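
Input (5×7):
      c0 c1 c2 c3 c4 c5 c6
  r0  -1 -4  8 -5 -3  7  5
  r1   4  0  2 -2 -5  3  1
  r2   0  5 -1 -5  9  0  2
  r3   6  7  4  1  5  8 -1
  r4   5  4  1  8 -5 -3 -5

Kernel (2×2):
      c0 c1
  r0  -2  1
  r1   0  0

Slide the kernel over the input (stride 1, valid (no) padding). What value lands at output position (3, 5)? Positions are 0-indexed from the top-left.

The receptive field on the input at this output position is [8 -1 / -3 -5]. Elementwise product with the kernel and sum: 8·-2 + -1·1.

-17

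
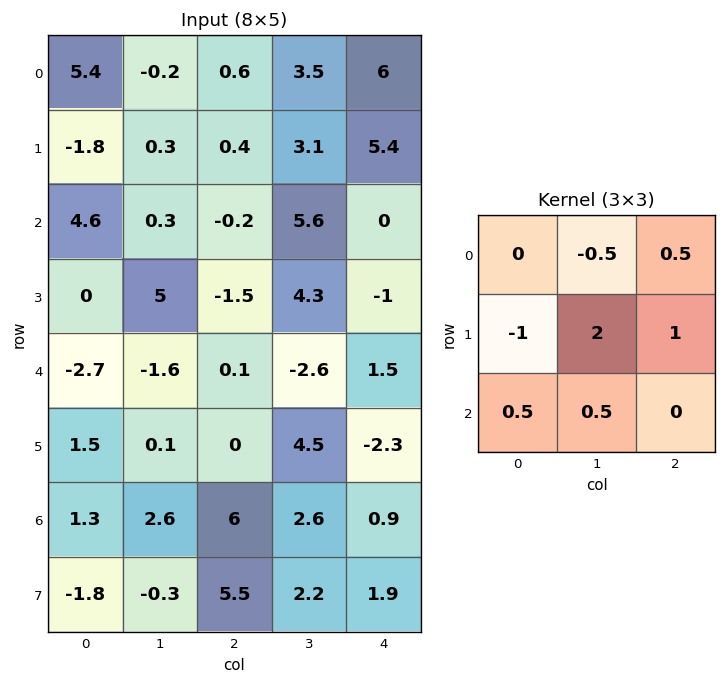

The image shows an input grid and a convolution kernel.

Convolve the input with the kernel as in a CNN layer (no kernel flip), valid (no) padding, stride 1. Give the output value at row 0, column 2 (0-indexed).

The receptive field on the input at this output position is [0.6 3.5 6 / 0.4 3.1 5.4 / -0.2 5.6 0]. Elementwise product with the kernel and sum: 3.5·-0.5 + 6·0.5 + 0.4·-1 + 3.1·2 + 5.4·1 + -0.2·0.5 + 5.6·0.5.

15.15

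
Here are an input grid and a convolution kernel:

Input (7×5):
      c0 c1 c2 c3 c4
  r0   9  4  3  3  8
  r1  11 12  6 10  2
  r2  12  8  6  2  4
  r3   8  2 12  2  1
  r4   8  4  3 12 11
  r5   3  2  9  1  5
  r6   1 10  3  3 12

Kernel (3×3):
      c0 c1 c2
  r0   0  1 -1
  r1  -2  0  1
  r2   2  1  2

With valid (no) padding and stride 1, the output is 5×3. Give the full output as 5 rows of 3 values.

29 12 7
30 2 28
24 37 15
3 29 35
22 17 21

Output[0,0]: The receptive field on the input at this output position is [9 4 3 / 11 12 6 / 12 8 6]. Elementwise product with the kernel and sum: 4·1 + 3·-1 + 11·-2 + 6·1 + 12·2 + 8·1 + 6·2.
Output[0,1]: The receptive field on the input at this output position is [4 3 3 / 12 6 10 / 8 6 2]. Elementwise product with the kernel and sum: 3·1 + 3·-1 + 12·-2 + 10·1 + 8·2 + 6·1 + 2·2.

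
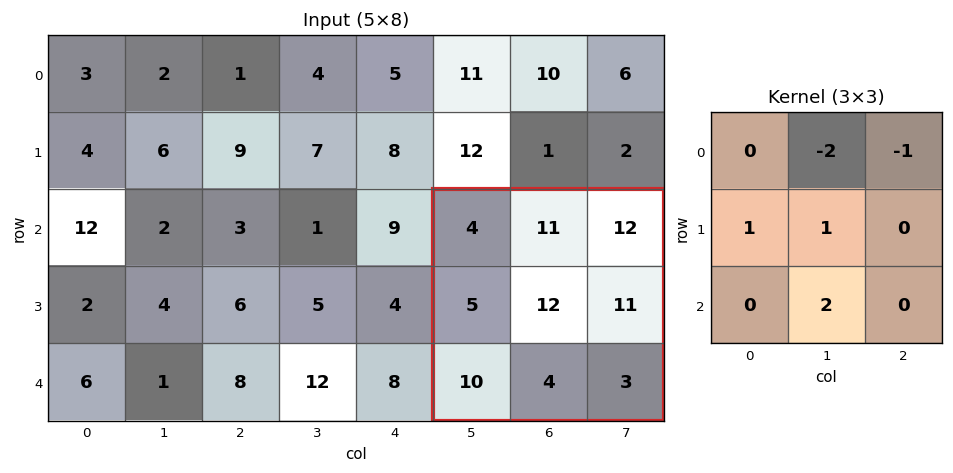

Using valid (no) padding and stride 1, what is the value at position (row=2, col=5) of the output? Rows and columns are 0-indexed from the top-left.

The receptive field on the input at this output position is [4 11 12 / 5 12 11 / 10 4 3]. Elementwise product with the kernel and sum: 11·-2 + 12·-1 + 5·1 + 12·1 + 4·2.

-9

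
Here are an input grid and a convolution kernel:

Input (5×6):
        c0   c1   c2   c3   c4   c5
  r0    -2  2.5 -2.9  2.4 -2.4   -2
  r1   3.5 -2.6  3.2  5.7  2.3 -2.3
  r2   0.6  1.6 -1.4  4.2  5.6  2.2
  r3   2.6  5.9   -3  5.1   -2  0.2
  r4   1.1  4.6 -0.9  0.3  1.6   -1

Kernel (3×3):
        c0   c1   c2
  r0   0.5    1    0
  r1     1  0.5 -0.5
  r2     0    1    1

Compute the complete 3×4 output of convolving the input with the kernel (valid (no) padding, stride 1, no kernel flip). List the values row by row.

Output[0,0]: The receptive field on the input at this output position is [-2 2.5 -2.9 / 3.5 -2.6 3.2 / 0.6 1.6 -1.4]. Elementwise product with the kernel and sum: -2·0.5 + 2.5·1 + 3.5·1 + -2.6·0.5 + 3.2·-0.5 + 1.6·1 + -1.4·1.

2.3 -2.7 15.65 14.6
4.15 2.8 8.3 9.25
12.65 0.65 5.95 12.3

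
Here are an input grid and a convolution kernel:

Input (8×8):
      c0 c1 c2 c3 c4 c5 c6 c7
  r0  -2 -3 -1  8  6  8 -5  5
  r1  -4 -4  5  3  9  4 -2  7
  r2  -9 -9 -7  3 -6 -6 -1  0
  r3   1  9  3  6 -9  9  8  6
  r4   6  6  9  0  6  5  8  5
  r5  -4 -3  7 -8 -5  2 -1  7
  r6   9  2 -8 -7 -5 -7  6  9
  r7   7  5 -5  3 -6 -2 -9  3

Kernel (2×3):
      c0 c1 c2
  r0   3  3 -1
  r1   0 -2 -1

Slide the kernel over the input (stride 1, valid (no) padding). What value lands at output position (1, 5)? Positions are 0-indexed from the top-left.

1

The receptive field on the input at this output position is [4 -2 7 / -6 -1 0]. Elementwise product with the kernel and sum: 4·3 + -2·3 + 7·-1 + -1·-2 + 0·-1.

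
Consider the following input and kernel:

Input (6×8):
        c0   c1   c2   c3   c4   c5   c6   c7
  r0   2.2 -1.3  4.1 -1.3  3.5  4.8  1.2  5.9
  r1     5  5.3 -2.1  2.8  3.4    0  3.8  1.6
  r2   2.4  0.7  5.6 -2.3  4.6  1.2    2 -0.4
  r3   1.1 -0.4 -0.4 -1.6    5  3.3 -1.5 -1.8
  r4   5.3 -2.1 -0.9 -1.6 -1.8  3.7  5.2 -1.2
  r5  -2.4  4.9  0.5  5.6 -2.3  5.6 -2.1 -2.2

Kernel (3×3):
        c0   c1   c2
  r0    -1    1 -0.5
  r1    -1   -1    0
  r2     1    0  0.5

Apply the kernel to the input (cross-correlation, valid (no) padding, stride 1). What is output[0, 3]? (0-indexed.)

-5.5

The receptive field on the input at this output position is [-1.3 3.5 4.8 / 2.8 3.4 0 / -2.3 4.6 1.2]. Elementwise product with the kernel and sum: -1.3·-1 + 3.5·1 + 4.8·-0.5 + 2.8·-1 + 3.4·-1 + -2.3·1 + 1.2·0.5.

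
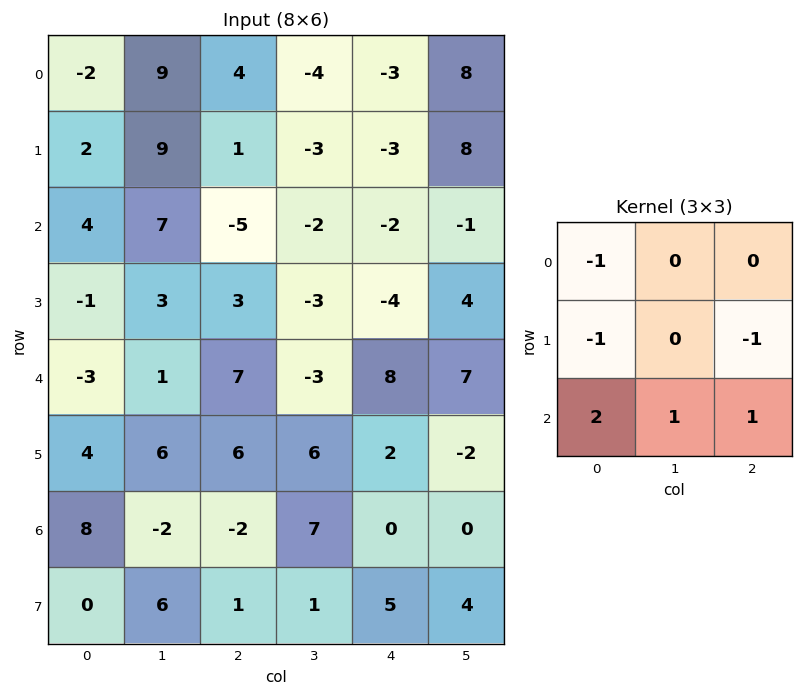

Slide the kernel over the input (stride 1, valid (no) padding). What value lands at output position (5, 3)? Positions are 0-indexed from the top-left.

The receptive field on the input at this output position is [6 2 -2 / 7 0 0 / 1 5 4]. Elementwise product with the kernel and sum: 6·-1 + 7·-1 + 0·-1 + 1·2 + 5·1 + 4·1.

-2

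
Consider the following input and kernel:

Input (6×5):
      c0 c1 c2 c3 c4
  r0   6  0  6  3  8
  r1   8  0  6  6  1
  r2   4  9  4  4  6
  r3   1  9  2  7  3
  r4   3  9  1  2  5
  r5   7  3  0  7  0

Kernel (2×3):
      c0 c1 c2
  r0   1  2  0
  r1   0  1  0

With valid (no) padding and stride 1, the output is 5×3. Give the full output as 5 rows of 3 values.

6 18 18
17 16 22
31 19 19
28 14 18
24 11 12

Output[0,0]: The receptive field on the input at this output position is [6 0 6 / 8 0 6]. Elementwise product with the kernel and sum: 6·1 + 0·2 + 0·1.
Output[0,1]: The receptive field on the input at this output position is [0 6 3 / 0 6 6]. Elementwise product with the kernel and sum: 0·1 + 6·2 + 6·1.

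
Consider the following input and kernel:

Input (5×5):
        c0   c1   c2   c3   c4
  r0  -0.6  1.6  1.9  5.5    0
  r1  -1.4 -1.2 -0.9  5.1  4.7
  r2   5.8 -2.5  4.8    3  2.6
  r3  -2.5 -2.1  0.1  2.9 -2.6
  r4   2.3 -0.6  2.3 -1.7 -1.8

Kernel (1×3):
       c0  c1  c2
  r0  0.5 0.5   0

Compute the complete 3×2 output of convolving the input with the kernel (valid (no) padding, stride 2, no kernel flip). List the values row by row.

0.5 3.7
1.65 3.9
0.85 0.3

Output[0,0]: The receptive field on the input at this output position is [-0.6 1.6 1.9]. Elementwise product with the kernel and sum: -0.6·0.5 + 1.6·0.5.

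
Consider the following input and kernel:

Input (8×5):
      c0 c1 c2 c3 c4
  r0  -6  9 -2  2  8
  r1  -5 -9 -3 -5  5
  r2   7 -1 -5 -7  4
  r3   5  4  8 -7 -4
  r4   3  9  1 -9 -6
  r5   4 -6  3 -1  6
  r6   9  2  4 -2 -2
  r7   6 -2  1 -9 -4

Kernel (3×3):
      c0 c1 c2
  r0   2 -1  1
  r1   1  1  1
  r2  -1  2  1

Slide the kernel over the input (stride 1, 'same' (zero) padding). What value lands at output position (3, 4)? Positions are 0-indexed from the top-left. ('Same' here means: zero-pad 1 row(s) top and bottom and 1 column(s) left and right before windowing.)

The receptive field on the zero-padded input at this output position is [-7 4 0 / -7 -4 0 / -9 -6 0]. Elementwise product with the kernel and sum: -7·2 + 4·-1 + 0·1 + -7·1 + -4·1 + 0·1 + -9·-1 + -6·2 + 0·1.

-32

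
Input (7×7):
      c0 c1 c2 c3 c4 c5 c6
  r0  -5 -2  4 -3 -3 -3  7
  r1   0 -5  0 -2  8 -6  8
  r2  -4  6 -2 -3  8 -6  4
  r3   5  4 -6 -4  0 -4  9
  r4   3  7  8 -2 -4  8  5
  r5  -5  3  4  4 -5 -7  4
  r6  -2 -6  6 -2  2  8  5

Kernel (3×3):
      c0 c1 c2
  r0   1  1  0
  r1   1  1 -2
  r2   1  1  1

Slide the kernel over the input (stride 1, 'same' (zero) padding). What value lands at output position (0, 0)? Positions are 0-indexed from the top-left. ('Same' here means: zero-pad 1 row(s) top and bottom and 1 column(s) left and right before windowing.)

-6

The receptive field on the zero-padded input at this output position is [0 0 0 / 0 -5 -2 / 0 0 -5]. Elementwise product with the kernel and sum: 0·1 + 0·1 + 0·1 + -5·1 + -2·-2 + 0·1 + 0·1 + -5·1.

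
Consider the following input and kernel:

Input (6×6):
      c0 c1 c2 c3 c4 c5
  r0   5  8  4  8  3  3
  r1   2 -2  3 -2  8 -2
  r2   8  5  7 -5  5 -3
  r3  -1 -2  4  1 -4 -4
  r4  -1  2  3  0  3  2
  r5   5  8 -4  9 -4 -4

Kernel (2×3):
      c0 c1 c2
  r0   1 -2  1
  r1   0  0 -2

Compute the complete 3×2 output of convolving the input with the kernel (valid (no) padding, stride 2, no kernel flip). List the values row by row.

Output[0,0]: The receptive field on the input at this output position is [5 8 4 / 2 -2 3]. Elementwise product with the kernel and sum: 5·1 + 8·-2 + 4·1 + 3·-2.

-13 -25
-3 30
6 14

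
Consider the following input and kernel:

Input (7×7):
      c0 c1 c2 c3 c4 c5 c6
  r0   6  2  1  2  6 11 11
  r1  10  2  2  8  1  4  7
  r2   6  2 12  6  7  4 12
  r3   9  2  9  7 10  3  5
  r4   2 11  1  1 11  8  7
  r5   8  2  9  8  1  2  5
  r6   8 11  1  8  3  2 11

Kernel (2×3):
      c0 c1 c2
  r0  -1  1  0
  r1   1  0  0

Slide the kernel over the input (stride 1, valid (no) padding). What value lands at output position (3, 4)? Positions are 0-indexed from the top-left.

The receptive field on the input at this output position is [10 3 5 / 11 8 7]. Elementwise product with the kernel and sum: 10·-1 + 3·1 + 11·1.

4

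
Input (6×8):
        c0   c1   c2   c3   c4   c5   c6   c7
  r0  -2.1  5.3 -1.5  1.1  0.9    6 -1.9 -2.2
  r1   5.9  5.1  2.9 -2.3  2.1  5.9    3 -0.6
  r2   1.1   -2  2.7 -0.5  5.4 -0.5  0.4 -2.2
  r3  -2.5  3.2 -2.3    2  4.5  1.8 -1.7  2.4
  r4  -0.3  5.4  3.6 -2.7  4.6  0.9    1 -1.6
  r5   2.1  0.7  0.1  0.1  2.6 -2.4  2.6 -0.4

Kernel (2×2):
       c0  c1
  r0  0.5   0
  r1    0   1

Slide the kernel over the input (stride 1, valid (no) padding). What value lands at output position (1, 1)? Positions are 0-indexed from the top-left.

5.25

The receptive field on the input at this output position is [5.1 2.9 / -2 2.7]. Elementwise product with the kernel and sum: 5.1·0.5 + 2.7·1.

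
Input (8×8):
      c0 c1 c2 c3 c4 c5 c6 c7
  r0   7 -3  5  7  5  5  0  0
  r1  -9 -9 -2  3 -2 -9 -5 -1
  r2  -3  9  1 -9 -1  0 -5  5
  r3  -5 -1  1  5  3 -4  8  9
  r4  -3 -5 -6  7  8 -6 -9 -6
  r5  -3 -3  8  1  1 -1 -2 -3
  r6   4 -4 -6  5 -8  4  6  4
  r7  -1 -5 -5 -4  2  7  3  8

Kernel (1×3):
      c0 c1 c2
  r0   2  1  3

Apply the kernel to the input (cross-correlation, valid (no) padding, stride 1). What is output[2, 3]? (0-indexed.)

-19

The receptive field on the input at this output position is [-9 -1 0]. Elementwise product with the kernel and sum: -9·2 + -1·1 + 0·3.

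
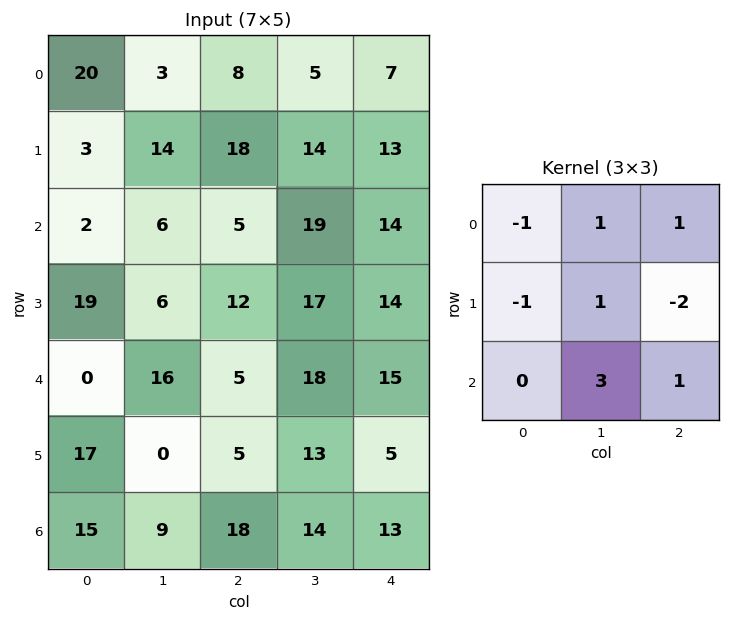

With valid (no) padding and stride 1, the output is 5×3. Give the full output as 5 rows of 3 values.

-11 20 45
53 32 60
25 23 74
10 4 46
39 54 81

Output[0,0]: The receptive field on the input at this output position is [20 3 8 / 3 14 18 / 2 6 5]. Elementwise product with the kernel and sum: 20·-1 + 3·1 + 8·1 + 3·-1 + 14·1 + 18·-2 + 6·3 + 5·1.
Output[0,1]: The receptive field on the input at this output position is [3 8 5 / 14 18 14 / 6 5 19]. Elementwise product with the kernel and sum: 3·-1 + 8·1 + 5·1 + 14·-1 + 18·1 + 14·-2 + 5·3 + 19·1.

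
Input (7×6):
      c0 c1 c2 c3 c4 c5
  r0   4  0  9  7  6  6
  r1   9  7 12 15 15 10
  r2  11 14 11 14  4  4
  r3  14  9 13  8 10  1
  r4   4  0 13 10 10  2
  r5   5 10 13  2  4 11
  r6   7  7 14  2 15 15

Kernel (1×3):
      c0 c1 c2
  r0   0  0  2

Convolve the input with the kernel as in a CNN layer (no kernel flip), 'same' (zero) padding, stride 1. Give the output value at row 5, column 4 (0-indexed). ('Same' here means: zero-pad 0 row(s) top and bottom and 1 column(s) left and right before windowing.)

22

The receptive field on the zero-padded input at this output position is [2 4 11]. Elementwise product with the kernel and sum: 11·2.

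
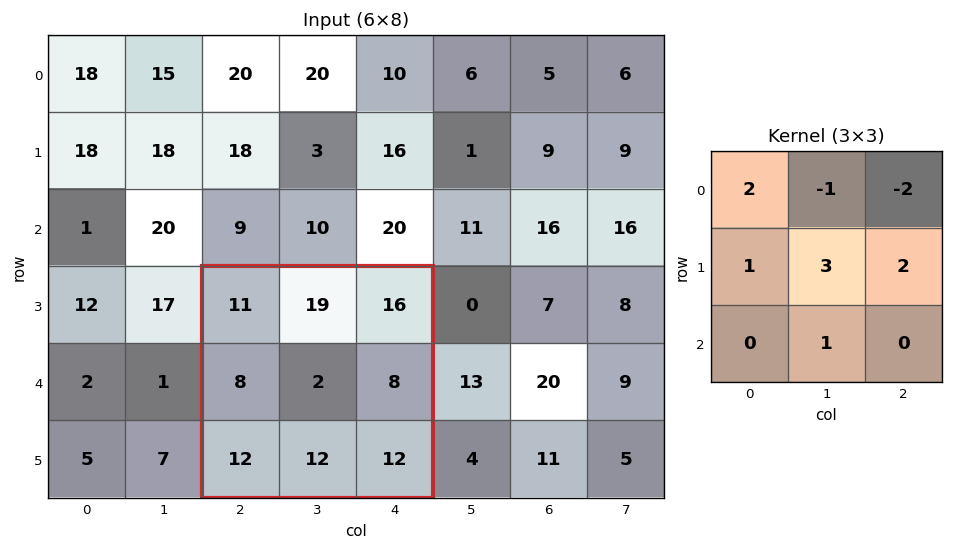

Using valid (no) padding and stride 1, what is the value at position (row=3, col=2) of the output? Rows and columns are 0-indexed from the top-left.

The receptive field on the input at this output position is [11 19 16 / 8 2 8 / 12 12 12]. Elementwise product with the kernel and sum: 11·2 + 19·-1 + 16·-2 + 8·1 + 2·3 + 8·2 + 12·1.

13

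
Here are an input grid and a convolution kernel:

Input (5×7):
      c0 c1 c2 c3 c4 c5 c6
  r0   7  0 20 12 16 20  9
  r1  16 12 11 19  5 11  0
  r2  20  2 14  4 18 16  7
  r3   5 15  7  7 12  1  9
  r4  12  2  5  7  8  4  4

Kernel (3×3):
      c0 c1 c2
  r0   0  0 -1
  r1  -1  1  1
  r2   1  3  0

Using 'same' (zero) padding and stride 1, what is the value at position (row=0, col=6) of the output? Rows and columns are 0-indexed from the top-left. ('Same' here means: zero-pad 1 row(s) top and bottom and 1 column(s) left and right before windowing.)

0

The receptive field on the zero-padded input at this output position is [0 0 0 / 20 9 0 / 11 0 0]. Elementwise product with the kernel and sum: 0·-1 + 20·-1 + 9·1 + 0·1 + 11·1 + 0·3.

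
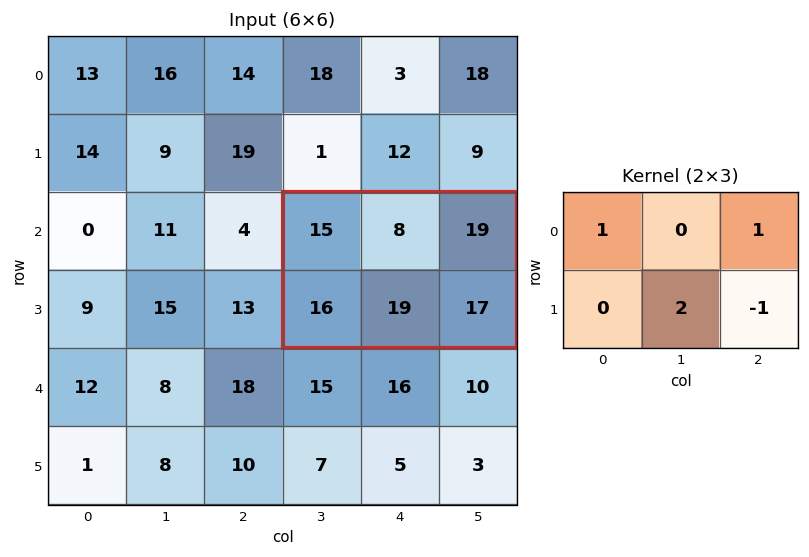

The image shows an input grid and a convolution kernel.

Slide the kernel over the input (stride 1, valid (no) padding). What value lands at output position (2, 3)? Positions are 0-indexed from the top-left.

The receptive field on the input at this output position is [15 8 19 / 16 19 17]. Elementwise product with the kernel and sum: 15·1 + 19·1 + 19·2 + 17·-1.

55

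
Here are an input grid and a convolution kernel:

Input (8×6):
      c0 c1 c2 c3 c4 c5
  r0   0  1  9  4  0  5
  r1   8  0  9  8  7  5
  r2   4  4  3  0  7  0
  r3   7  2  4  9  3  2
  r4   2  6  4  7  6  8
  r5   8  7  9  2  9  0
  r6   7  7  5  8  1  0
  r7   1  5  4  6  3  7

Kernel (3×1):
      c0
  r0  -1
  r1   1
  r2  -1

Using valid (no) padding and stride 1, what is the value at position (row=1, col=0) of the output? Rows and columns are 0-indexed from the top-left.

-11

The receptive field on the input at this output position is [8 / 4 / 7]. Elementwise product with the kernel and sum: 8·-1 + 4·1 + 7·-1.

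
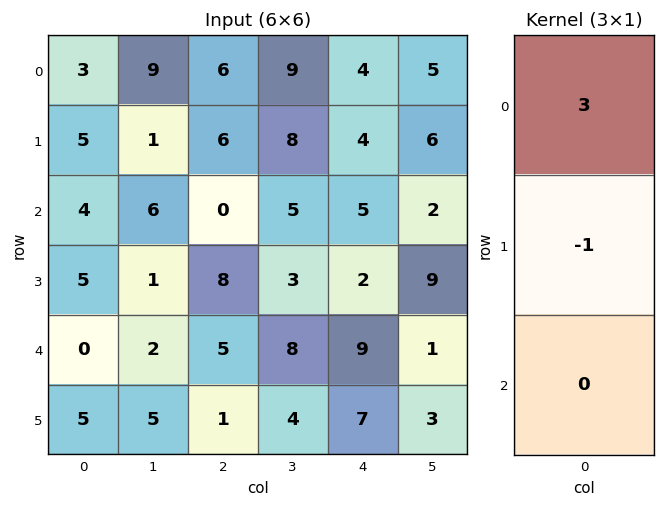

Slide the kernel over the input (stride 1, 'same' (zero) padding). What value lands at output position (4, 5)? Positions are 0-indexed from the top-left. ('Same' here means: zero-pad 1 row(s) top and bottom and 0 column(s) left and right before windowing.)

26

The receptive field on the zero-padded input at this output position is [9 / 1 / 3]. Elementwise product with the kernel and sum: 9·3 + 1·-1.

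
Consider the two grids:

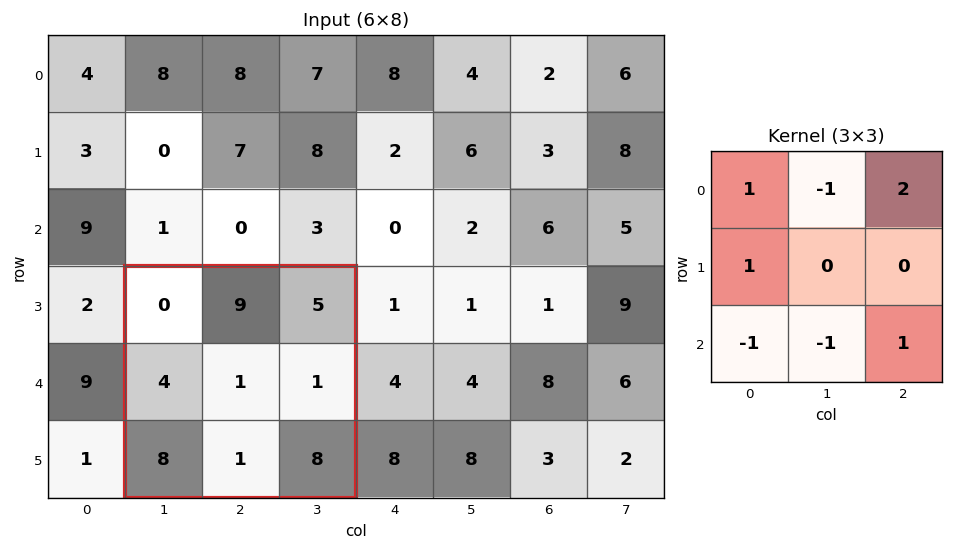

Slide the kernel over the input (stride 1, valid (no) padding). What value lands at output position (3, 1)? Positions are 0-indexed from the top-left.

4

The receptive field on the input at this output position is [0 9 5 / 4 1 1 / 8 1 8]. Elementwise product with the kernel and sum: 0·1 + 9·-1 + 5·2 + 4·1 + 8·-1 + 1·-1 + 8·1.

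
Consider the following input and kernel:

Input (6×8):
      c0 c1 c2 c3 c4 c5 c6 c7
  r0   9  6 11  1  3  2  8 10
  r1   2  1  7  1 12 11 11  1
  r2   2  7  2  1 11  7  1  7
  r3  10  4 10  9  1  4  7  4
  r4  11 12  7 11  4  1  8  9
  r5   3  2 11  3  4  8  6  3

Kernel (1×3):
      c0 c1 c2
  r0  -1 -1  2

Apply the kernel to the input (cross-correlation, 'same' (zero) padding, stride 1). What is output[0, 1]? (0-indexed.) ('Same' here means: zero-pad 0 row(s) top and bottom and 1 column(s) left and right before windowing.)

7

The receptive field on the zero-padded input at this output position is [9 6 11]. Elementwise product with the kernel and sum: 9·-1 + 6·-1 + 11·2.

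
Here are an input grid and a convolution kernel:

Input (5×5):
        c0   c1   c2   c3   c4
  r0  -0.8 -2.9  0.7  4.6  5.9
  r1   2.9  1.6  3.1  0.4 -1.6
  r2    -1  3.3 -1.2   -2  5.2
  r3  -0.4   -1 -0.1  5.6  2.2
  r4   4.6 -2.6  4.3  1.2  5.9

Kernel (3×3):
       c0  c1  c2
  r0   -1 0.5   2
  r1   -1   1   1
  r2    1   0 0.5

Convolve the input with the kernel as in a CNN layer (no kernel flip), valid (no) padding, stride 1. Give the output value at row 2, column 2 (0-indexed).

The receptive field on the input at this output position is [-1.2 -2 5.2 / -0.1 5.6 2.2 / 4.3 1.2 5.9]. Elementwise product with the kernel and sum: -1.2·-1 + -2·0.5 + 5.2·2 + -0.1·-1 + 5.6·1 + 2.2·1 + 4.3·1 + 5.9·0.5.

25.75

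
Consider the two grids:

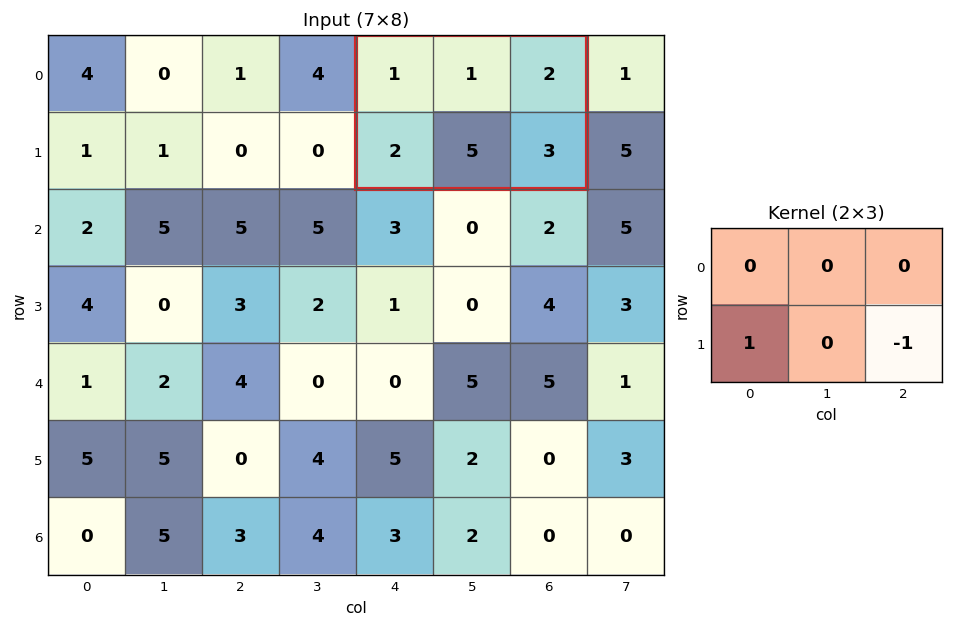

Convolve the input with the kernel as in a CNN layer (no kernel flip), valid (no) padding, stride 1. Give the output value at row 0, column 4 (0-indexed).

The receptive field on the input at this output position is [1 1 2 / 2 5 3]. Elementwise product with the kernel and sum: 2·1 + 3·-1.

-1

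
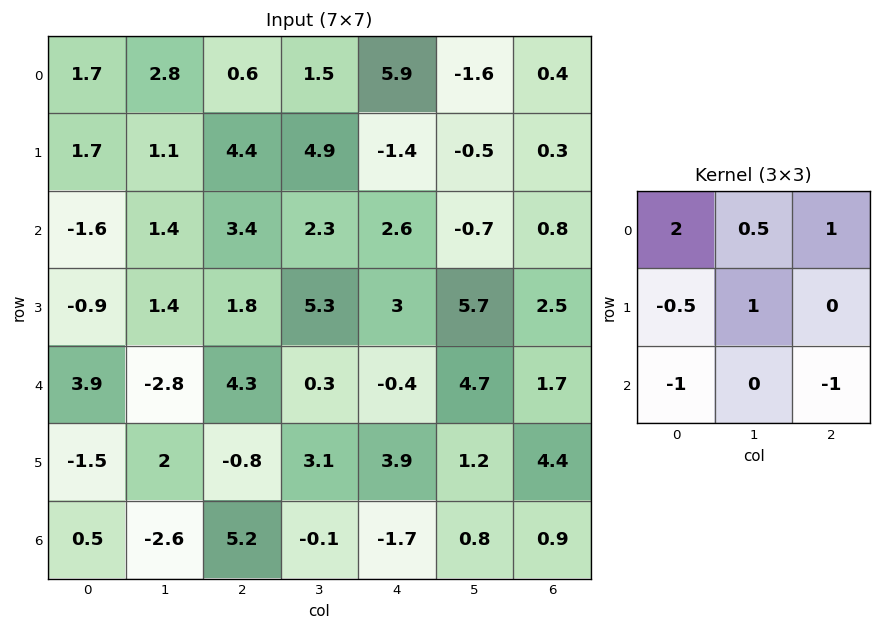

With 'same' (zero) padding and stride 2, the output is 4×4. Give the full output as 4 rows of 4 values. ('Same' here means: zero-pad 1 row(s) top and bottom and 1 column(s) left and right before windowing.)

0.6 -6.8 0.75 1.7
-1.05 5.3 -0.95 -5.4
2.85 9.6 12.95 10.8
1.75 13.2 7.7 5.1

Output[0,0]: The receptive field on the zero-padded input at this output position is [0 0 0 / 0 1.7 2.8 / 0 1.7 1.1]. Elementwise product with the kernel and sum: 0·2 + 0·0.5 + 0·1 + 0·-0.5 + 1.7·1 + 0·-1 + 1.1·-1.
Output[0,1]: The receptive field on the zero-padded input at this output position is [0 0 0 / 2.8 0.6 1.5 / 1.1 4.4 4.9]. Elementwise product with the kernel and sum: 0·2 + 0·0.5 + 0·1 + 2.8·-0.5 + 0.6·1 + 1.1·-1 + 4.9·-1.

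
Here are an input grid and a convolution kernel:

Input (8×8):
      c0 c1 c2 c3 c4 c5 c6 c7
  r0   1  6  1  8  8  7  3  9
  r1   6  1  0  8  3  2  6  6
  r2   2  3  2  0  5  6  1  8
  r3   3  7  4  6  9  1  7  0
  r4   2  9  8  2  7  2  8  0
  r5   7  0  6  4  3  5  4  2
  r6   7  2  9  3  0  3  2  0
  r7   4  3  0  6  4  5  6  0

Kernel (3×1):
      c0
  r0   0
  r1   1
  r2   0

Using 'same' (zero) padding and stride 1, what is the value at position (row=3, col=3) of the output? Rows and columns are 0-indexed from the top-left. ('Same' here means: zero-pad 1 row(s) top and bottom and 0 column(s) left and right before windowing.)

6

The receptive field on the zero-padded input at this output position is [0 / 6 / 2]. Elementwise product with the kernel and sum: 6·1.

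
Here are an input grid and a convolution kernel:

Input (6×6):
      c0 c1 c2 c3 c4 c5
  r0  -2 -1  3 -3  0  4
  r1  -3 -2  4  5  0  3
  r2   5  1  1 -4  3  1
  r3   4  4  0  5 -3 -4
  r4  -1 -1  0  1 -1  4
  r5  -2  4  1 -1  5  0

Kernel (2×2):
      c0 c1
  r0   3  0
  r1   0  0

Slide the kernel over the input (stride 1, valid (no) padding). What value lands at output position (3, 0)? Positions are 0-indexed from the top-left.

12

The receptive field on the input at this output position is [4 4 / -1 -1]. Elementwise product with the kernel and sum: 4·3.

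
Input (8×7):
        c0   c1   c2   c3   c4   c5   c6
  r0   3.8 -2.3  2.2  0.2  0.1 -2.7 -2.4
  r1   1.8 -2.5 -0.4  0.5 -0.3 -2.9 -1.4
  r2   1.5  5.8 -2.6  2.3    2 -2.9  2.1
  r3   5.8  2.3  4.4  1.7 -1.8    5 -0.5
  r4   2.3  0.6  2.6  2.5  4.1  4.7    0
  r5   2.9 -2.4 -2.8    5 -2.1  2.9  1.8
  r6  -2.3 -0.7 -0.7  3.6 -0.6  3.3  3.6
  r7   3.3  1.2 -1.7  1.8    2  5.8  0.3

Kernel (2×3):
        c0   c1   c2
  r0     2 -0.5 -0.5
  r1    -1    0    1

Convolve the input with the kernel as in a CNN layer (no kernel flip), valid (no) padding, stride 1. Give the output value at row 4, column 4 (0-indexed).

The receptive field on the input at this output position is [4.1 4.7 0 / -2.1 2.9 1.8]. Elementwise product with the kernel and sum: 4.1·2 + 4.7·-0.5 + 0·-0.5 + -2.1·-1 + 1.8·1.

9.75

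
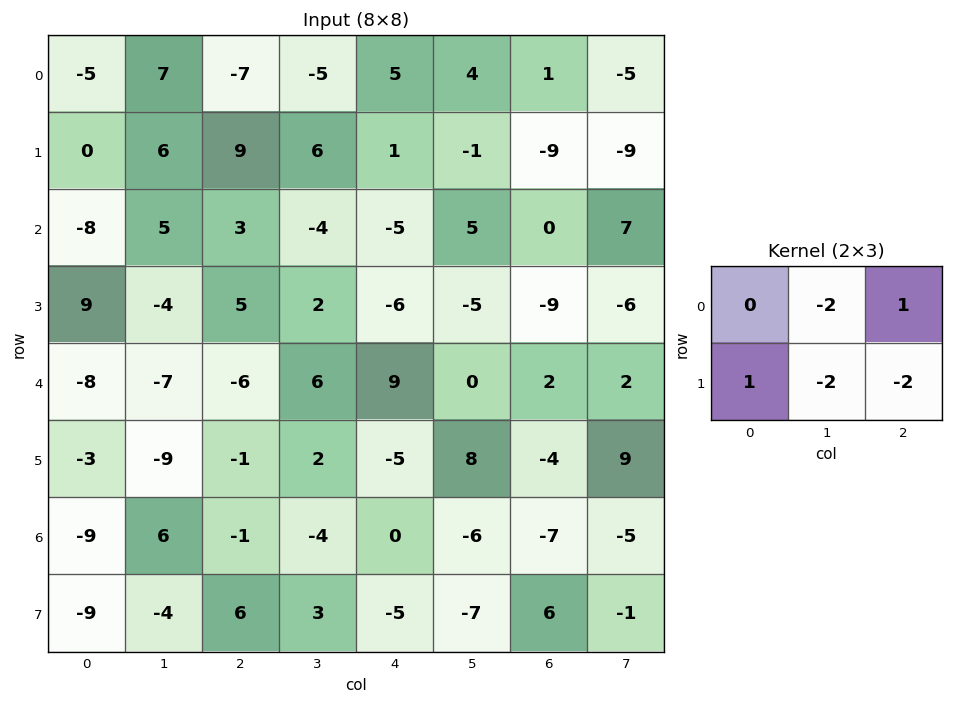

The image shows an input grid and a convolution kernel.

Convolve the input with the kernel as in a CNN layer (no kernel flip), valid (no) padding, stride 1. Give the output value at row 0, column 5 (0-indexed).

The receptive field on the input at this output position is [4 1 -5 / -1 -9 -9]. Elementwise product with the kernel and sum: 1·-2 + -5·1 + -1·1 + -9·-2 + -9·-2.

28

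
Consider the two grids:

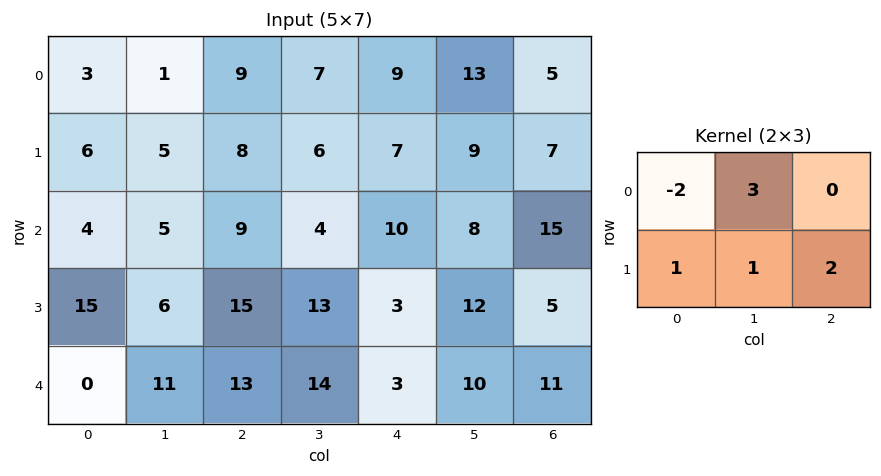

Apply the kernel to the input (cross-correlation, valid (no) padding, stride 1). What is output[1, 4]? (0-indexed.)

61

The receptive field on the input at this output position is [7 9 7 / 10 8 15]. Elementwise product with the kernel and sum: 7·-2 + 9·3 + 10·1 + 8·1 + 15·2.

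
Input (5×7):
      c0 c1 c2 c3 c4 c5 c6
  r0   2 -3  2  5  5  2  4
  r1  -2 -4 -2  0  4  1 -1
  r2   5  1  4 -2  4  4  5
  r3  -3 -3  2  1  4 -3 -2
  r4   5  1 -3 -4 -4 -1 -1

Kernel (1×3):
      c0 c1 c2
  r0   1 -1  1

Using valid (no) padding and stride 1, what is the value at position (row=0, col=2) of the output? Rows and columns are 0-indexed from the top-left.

The receptive field on the input at this output position is [2 5 5]. Elementwise product with the kernel and sum: 2·1 + 5·-1 + 5·1.

2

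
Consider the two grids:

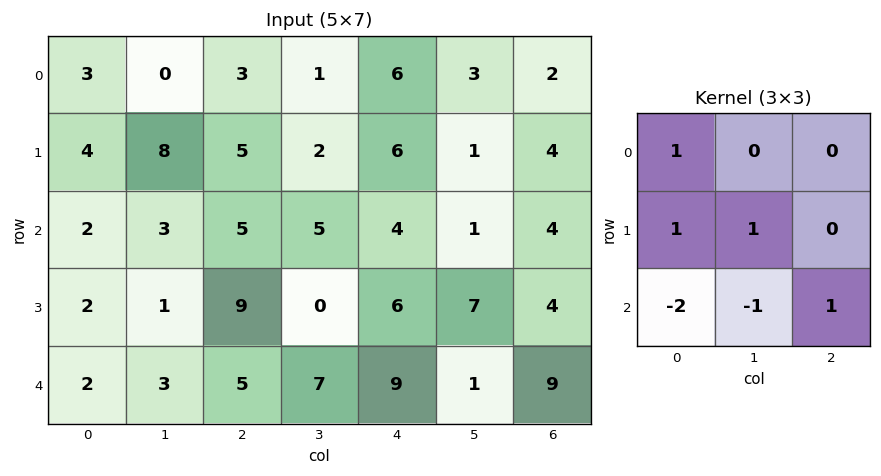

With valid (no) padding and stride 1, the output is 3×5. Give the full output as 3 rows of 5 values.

13 7 -1 -4 8
13 5 3 12 -4
3 9 6 -11 7

Output[0,0]: The receptive field on the input at this output position is [3 0 3 / 4 8 5 / 2 3 5]. Elementwise product with the kernel and sum: 3·1 + 4·1 + 8·1 + 2·-2 + 3·-1 + 5·1.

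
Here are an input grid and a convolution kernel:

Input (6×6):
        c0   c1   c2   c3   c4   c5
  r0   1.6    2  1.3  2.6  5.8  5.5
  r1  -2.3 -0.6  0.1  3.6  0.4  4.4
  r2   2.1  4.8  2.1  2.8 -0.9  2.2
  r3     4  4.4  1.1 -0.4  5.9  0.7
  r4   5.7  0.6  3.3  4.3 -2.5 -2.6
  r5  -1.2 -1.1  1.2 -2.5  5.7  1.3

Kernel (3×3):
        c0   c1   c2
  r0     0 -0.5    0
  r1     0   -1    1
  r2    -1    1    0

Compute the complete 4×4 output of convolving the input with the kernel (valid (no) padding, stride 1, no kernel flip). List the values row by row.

2.4 0.15 -3.8 -2.6
-2 -2.65 -7 9.2
-10.8 0.15 5.9 -11.55
0.6 2.75 -10.3 5.15

Output[0,0]: The receptive field on the input at this output position is [1.6 2 1.3 / -2.3 -0.6 0.1 / 2.1 4.8 2.1]. Elementwise product with the kernel and sum: 2·-0.5 + -0.6·-1 + 0.1·1 + 2.1·-1 + 4.8·1.
Output[0,1]: The receptive field on the input at this output position is [2 1.3 2.6 / -0.6 0.1 3.6 / 4.8 2.1 2.8]. Elementwise product with the kernel and sum: 1.3·-0.5 + 0.1·-1 + 3.6·1 + 4.8·-1 + 2.1·1.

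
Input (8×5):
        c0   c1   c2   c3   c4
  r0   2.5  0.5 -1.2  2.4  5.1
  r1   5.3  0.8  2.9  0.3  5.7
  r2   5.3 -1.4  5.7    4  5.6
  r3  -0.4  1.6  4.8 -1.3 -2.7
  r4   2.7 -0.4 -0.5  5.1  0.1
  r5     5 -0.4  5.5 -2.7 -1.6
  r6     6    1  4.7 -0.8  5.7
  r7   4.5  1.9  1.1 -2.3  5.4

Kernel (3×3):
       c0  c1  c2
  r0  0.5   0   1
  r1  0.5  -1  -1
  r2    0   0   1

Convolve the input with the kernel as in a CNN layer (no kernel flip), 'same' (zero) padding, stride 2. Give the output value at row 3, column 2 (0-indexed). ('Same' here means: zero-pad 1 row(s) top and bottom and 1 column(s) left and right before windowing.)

-7.45

The receptive field on the zero-padded input at this output position is [-2.7 -1.6 0 / -0.8 5.7 0 / -2.3 5.4 0]. Elementwise product with the kernel and sum: -2.7·0.5 + 0·1 + -0.8·0.5 + 5.7·-1 + 0·-1 + 0·1.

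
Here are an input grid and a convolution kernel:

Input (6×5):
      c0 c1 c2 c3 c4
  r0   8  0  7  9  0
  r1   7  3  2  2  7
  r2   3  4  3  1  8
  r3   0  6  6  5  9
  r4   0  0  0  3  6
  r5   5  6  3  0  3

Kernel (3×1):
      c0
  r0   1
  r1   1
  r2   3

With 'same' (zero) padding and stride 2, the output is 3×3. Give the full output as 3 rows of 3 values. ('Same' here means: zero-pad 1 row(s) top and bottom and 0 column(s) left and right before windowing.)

29 13 21
10 23 42
15 15 24

Output[0,0]: The receptive field on the zero-padded input at this output position is [0 / 8 / 7]. Elementwise product with the kernel and sum: 0·1 + 8·1 + 7·3.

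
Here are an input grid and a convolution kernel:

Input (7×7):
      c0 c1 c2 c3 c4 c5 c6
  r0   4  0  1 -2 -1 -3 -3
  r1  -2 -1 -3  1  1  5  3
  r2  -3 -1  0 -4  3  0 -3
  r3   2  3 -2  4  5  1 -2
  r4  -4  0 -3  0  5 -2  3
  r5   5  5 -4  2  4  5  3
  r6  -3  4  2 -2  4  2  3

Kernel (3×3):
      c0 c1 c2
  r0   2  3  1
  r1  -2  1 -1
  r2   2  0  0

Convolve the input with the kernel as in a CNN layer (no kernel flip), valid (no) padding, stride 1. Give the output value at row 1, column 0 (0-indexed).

The receptive field on the input at this output position is [-2 -1 -3 / -3 -1 0 / 2 3 -2]. Elementwise product with the kernel and sum: -2·2 + -1·3 + -3·1 + -3·-2 + -1·1 + 0·-1 + 2·2.

-1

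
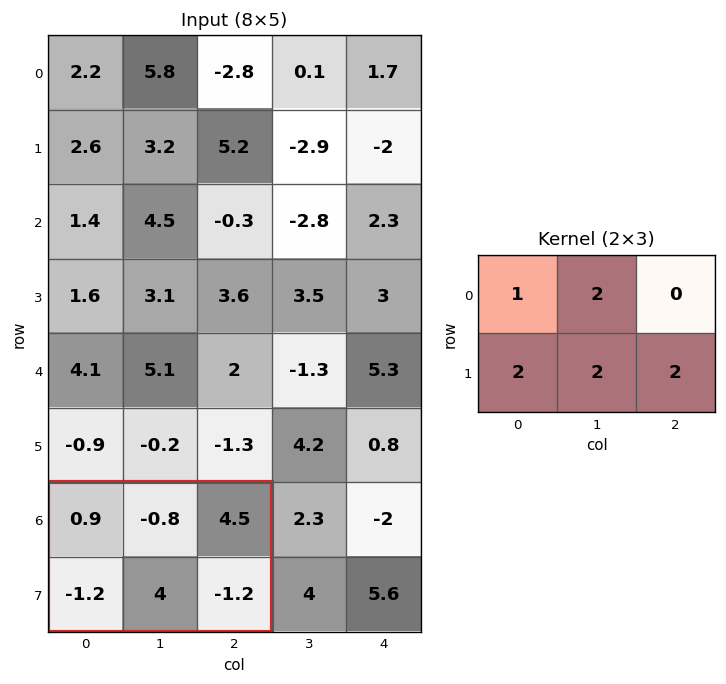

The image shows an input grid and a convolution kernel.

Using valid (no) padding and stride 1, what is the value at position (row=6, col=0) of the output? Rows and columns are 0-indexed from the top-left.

2.5

The receptive field on the input at this output position is [0.9 -0.8 4.5 / -1.2 4 -1.2]. Elementwise product with the kernel and sum: 0.9·1 + -0.8·2 + -1.2·2 + 4·2 + -1.2·2.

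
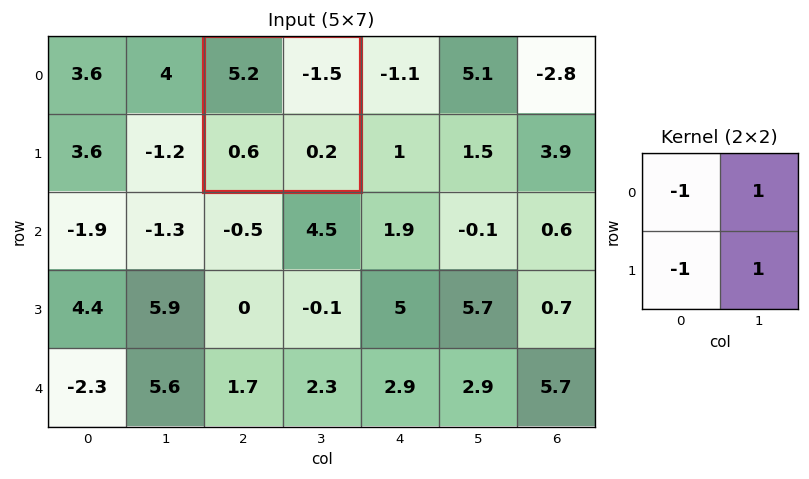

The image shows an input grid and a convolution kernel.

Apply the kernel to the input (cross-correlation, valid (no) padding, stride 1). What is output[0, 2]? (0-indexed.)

The receptive field on the input at this output position is [5.2 -1.5 / 0.6 0.2]. Elementwise product with the kernel and sum: 5.2·-1 + -1.5·1 + 0.6·-1 + 0.2·1.

-7.1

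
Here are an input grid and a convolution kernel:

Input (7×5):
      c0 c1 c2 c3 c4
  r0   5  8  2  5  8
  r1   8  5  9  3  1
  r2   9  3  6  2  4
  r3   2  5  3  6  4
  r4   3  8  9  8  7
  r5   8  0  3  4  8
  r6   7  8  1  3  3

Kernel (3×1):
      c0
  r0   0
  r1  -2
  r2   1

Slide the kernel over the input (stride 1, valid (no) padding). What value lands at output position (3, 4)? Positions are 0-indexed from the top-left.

The receptive field on the input at this output position is [4 / 7 / 8]. Elementwise product with the kernel and sum: 7·-2 + 8·1.

-6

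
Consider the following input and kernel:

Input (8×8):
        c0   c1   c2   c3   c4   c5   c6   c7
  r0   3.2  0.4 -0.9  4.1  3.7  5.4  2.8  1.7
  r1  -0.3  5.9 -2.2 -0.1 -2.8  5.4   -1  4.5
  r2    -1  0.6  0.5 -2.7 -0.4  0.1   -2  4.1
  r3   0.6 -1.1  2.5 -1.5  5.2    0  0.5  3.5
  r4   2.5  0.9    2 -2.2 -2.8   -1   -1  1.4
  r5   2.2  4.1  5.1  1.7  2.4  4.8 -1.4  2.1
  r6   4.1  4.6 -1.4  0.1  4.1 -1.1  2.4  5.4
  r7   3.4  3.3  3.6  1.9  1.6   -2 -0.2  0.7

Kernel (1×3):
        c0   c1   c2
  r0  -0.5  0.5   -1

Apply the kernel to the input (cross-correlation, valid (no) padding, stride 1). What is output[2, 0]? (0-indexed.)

The receptive field on the input at this output position is [-1 0.6 0.5]. Elementwise product with the kernel and sum: -1·-0.5 + 0.6·0.5 + 0.5·-1.

0.3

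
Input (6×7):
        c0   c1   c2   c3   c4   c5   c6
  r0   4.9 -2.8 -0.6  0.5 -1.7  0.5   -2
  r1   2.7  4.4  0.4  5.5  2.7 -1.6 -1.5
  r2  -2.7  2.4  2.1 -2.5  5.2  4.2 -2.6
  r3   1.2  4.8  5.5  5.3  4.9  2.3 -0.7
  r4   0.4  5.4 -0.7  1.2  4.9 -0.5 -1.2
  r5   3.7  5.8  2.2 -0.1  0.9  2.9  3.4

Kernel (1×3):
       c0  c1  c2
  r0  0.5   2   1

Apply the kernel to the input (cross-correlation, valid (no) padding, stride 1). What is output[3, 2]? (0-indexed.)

The receptive field on the input at this output position is [5.5 5.3 4.9]. Elementwise product with the kernel and sum: 5.5·0.5 + 5.3·2 + 4.9·1.

18.25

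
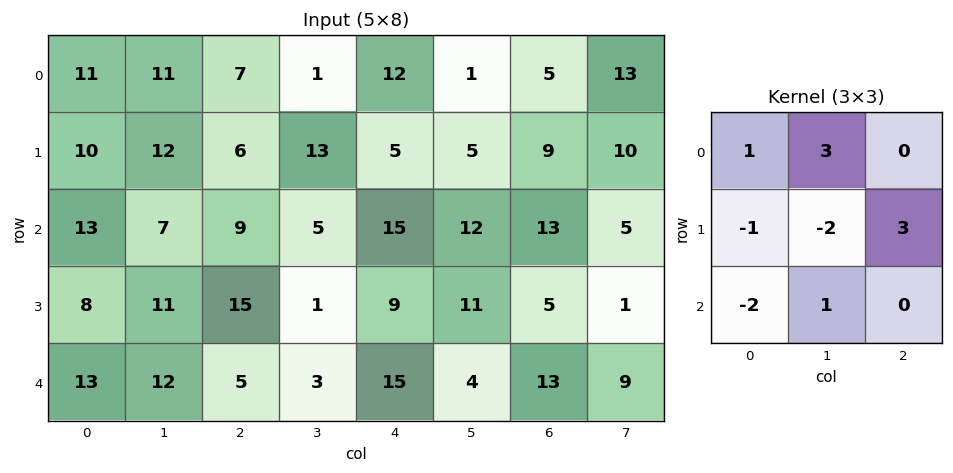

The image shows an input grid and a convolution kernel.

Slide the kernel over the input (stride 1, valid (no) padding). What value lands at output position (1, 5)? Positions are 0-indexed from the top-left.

The receptive field on the input at this output position is [5 9 10 / 12 13 5 / 11 5 1]. Elementwise product with the kernel and sum: 5·1 + 9·3 + 12·-1 + 13·-2 + 5·3 + 11·-2 + 5·1.

-8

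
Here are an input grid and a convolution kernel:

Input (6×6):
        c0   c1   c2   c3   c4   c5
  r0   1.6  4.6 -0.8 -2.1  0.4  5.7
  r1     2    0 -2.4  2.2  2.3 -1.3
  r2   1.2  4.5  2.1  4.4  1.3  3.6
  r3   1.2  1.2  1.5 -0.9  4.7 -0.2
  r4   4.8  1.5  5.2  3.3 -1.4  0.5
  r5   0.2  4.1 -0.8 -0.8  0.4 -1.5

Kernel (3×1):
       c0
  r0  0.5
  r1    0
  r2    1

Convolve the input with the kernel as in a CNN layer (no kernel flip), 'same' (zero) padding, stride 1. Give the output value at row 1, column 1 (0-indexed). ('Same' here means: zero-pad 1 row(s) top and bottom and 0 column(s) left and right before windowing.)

The receptive field on the zero-padded input at this output position is [4.6 / 0 / 4.5]. Elementwise product with the kernel and sum: 4.6·0.5 + 4.5·1.

6.8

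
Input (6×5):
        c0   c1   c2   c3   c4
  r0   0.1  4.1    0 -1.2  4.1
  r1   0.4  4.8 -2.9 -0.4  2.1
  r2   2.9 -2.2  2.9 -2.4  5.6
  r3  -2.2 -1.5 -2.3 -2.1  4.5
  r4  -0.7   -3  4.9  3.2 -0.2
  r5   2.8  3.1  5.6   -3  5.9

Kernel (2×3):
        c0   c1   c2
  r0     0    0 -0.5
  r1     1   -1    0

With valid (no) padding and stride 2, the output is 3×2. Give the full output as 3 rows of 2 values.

Output[0,0]: The receptive field on the input at this output position is [0.1 4.1 0 / 0.4 4.8 -2.9]. Elementwise product with the kernel and sum: 0·-0.5 + 0.4·1 + 4.8·-1.
Output[0,1]: The receptive field on the input at this output position is [0 -1.2 4.1 / -2.9 -0.4 2.1]. Elementwise product with the kernel and sum: 4.1·-0.5 + -2.9·1 + -0.4·-1.

-4.4 -4.55
-2.15 -3
-2.75 8.7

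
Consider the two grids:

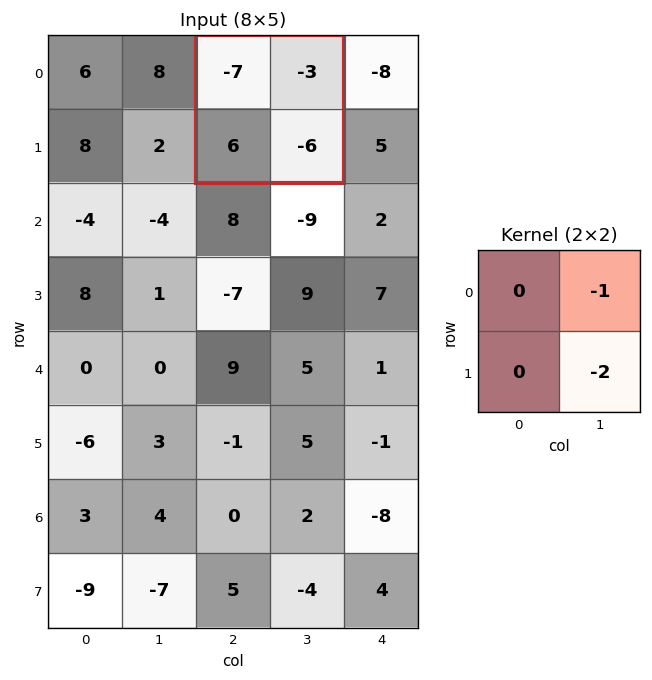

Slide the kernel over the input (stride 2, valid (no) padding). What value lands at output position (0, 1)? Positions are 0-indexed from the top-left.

The receptive field on the input at this output position is [-7 -3 / 6 -6]. Elementwise product with the kernel and sum: -3·-1 + -6·-2.

15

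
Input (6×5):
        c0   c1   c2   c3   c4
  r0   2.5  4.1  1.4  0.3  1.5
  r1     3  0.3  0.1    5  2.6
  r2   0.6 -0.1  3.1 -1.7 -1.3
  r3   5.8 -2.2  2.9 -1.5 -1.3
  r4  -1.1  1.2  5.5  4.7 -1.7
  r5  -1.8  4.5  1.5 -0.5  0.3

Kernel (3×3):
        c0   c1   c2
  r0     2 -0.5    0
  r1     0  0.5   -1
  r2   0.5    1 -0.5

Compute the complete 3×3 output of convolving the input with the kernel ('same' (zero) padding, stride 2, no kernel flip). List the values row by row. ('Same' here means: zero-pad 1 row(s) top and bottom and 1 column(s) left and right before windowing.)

Output[0,0]: The receptive field on the zero-padded input at this output position is [0 0 0 / 0 2.5 4.1 / 0 3 0.3]. Elementwise product with the kernel and sum: 0·2 + 0·-0.5 + 2.5·0.5 + 4.1·-1 + 0·0.5 + 3·1 + 0.3·-0.5.
Output[0,1]: The receptive field on the zero-padded input at this output position is [0 0 0 / 4.1 1.4 0.3 / 0.3 0.1 5]. Elementwise product with the kernel and sum: 0·2 + 0·-0.5 + 1.4·0.5 + 0.3·-1 + 0.3·0.5 + 0.1·1 + 5·-0.5.

0 -1.85 5.85
5.8 6.35 6
-8.7 -3.8 -3.15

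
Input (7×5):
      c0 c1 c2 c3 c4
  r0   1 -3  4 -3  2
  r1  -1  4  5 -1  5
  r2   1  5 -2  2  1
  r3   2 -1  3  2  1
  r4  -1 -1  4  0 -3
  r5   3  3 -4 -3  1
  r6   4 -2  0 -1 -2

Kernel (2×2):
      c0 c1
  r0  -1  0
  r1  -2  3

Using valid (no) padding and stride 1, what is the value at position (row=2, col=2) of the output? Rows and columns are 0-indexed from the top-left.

The receptive field on the input at this output position is [-2 2 / 3 2]. Elementwise product with the kernel and sum: -2·-1 + 3·-2 + 2·3.

2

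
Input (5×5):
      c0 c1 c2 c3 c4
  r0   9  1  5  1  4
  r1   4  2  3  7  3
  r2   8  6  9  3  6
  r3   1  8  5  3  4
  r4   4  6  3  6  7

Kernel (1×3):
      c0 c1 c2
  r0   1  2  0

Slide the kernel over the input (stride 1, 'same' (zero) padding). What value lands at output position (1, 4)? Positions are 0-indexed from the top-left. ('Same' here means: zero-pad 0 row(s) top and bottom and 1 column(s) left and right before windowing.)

The receptive field on the zero-padded input at this output position is [7 3 0]. Elementwise product with the kernel and sum: 7·1 + 3·2.

13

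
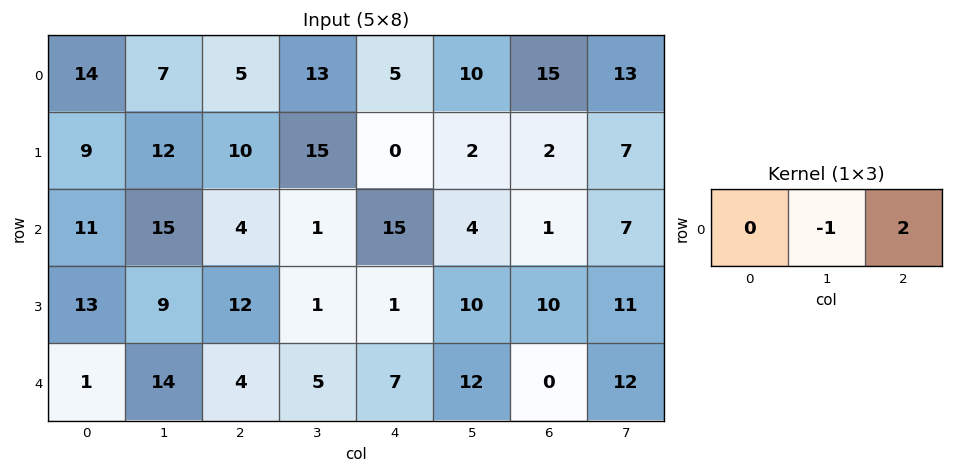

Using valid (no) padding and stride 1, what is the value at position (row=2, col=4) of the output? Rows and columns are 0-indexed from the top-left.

The receptive field on the input at this output position is [15 4 1]. Elementwise product with the kernel and sum: 4·-1 + 1·2.

-2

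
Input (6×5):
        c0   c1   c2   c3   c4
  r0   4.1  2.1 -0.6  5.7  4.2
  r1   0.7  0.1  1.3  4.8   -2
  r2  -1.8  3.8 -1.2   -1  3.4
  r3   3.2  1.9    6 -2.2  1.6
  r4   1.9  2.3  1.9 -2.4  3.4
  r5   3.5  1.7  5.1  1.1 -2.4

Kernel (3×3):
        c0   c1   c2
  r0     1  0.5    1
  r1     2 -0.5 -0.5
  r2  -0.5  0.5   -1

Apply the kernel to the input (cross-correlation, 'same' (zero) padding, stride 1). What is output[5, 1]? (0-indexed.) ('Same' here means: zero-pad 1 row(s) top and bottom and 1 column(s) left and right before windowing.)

The receptive field on the zero-padded input at this output position is [1.9 2.3 1.9 / 3.5 1.7 5.1 / 0 0 0]. Elementwise product with the kernel and sum: 1.9·1 + 2.3·0.5 + 1.9·1 + 3.5·2 + 1.7·-0.5 + 5.1·-0.5 + 0·-0.5 + 0·0.5 + 0·-1.

8.55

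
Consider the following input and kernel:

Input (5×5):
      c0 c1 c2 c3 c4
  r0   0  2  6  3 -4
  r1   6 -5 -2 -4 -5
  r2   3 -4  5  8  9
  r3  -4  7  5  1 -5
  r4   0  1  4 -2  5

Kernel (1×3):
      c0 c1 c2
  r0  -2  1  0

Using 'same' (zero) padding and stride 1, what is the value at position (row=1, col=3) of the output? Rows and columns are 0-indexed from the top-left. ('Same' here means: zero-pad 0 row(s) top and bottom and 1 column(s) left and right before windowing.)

The receptive field on the zero-padded input at this output position is [-2 -4 -5]. Elementwise product with the kernel and sum: -2·-2 + -4·1.

0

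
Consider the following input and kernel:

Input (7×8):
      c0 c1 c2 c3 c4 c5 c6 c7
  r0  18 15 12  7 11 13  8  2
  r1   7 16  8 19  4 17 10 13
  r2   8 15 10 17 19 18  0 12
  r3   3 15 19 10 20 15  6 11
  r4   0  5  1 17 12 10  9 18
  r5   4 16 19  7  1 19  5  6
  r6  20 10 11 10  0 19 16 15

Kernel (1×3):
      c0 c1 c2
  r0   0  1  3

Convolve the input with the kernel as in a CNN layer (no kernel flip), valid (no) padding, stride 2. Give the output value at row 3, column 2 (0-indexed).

67

The receptive field on the input at this output position is [0 19 16]. Elementwise product with the kernel and sum: 19·1 + 16·3.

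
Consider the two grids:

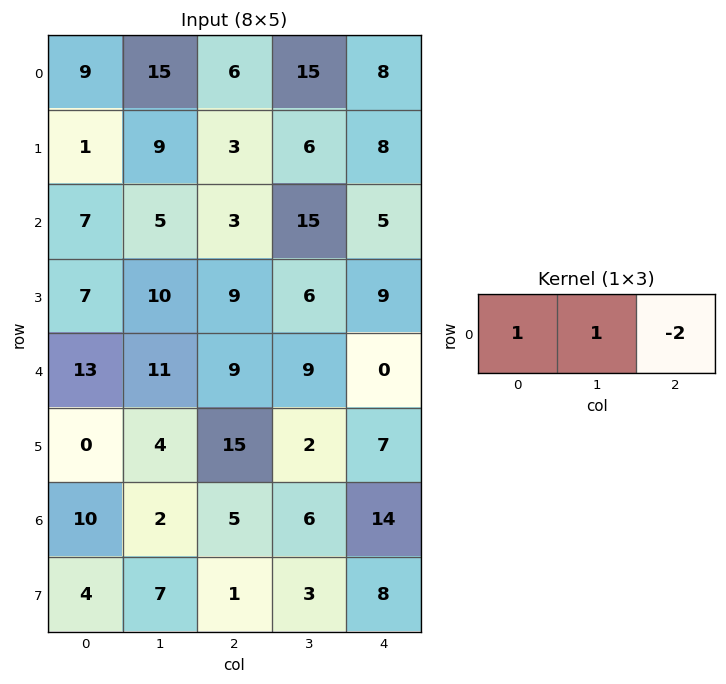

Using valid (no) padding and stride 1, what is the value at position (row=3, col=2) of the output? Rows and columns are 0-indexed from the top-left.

The receptive field on the input at this output position is [9 6 9]. Elementwise product with the kernel and sum: 9·1 + 6·1 + 9·-2.

-3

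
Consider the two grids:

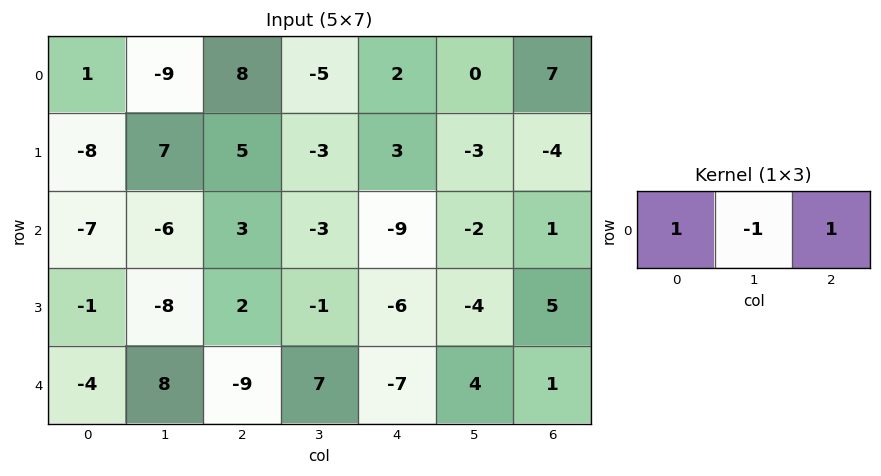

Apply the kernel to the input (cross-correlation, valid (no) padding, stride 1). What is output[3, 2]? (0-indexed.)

-3

The receptive field on the input at this output position is [2 -1 -6]. Elementwise product with the kernel and sum: 2·1 + -1·-1 + -6·1.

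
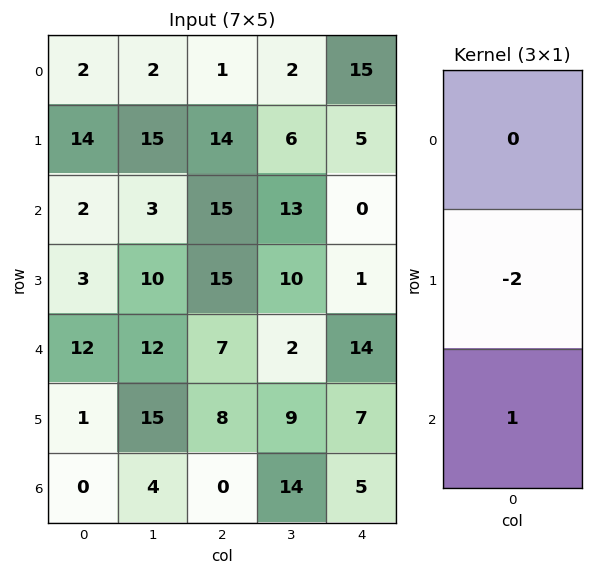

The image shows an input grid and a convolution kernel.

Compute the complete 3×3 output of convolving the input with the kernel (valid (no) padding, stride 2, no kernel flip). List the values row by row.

-26 -13 -10
6 -23 12
-2 -16 -9

Output[0,0]: The receptive field on the input at this output position is [2 / 14 / 2]. Elementwise product with the kernel and sum: 14·-2 + 2·1.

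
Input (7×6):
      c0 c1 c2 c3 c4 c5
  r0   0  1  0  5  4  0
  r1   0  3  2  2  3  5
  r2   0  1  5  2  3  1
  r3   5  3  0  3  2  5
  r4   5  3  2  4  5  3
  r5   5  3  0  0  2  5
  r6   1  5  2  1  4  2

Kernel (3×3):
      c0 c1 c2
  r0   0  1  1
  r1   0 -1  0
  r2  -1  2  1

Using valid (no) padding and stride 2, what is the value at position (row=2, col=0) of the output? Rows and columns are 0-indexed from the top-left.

The receptive field on the input at this output position is [5 3 2 / 5 3 0 / 1 5 2]. Elementwise product with the kernel and sum: 3·1 + 2·1 + 3·-1 + 1·-1 + 5·2 + 2·1.

13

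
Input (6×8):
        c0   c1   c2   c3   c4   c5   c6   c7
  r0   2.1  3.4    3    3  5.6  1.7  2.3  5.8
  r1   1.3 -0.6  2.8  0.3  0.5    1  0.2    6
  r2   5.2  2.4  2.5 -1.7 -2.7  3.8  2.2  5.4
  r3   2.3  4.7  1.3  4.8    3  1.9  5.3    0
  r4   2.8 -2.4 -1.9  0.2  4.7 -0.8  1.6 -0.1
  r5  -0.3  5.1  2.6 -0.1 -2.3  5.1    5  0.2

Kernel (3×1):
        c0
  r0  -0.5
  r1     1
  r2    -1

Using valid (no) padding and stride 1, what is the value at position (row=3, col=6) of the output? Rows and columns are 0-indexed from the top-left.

The receptive field on the input at this output position is [5.3 / 1.6 / 5]. Elementwise product with the kernel and sum: 5.3·-0.5 + 1.6·1 + 5·-1.

-6.05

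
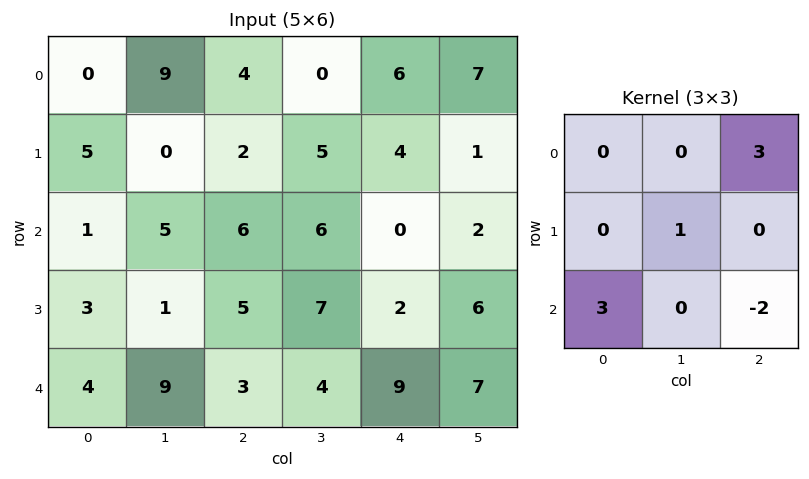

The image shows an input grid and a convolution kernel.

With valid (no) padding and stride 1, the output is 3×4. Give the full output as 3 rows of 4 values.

Output[0,0]: The receptive field on the input at this output position is [0 9 4 / 5 0 2 / 1 5 6]. Elementwise product with the kernel and sum: 4·3 + 0·1 + 1·3 + 6·-2.

3 5 41 39
10 10 29 12
25 42 -2 6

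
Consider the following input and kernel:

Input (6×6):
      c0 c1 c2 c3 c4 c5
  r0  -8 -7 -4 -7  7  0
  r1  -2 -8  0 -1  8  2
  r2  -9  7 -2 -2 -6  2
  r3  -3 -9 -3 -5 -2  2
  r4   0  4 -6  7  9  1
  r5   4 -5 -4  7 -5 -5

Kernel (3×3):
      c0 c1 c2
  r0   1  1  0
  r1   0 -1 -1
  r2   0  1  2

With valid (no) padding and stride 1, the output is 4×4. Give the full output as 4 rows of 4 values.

Output[0,0]: The receptive field on the input at this output position is [-8 -7 -4 / -2 -8 0 / -9 7 -2]. Elementwise product with the kernel and sum: -8·1 + -7·1 + -8·-1 + 0·-1 + 7·1 + -2·2.

-4 -16 -32 -12
-30 -17 -2 13
2 21 28 3
-23 -3 -27 -32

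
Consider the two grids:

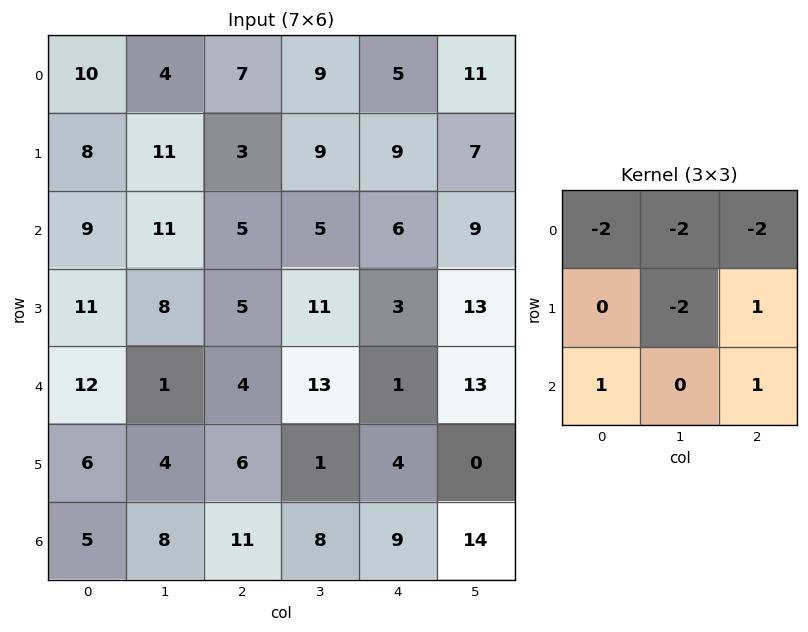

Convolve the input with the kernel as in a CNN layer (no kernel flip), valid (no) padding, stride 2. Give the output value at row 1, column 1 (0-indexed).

-46

The receptive field on the input at this output position is [5 5 6 / 5 11 3 / 4 13 1]. Elementwise product with the kernel and sum: 5·-2 + 5·-2 + 6·-2 + 11·-2 + 3·1 + 4·1 + 1·1.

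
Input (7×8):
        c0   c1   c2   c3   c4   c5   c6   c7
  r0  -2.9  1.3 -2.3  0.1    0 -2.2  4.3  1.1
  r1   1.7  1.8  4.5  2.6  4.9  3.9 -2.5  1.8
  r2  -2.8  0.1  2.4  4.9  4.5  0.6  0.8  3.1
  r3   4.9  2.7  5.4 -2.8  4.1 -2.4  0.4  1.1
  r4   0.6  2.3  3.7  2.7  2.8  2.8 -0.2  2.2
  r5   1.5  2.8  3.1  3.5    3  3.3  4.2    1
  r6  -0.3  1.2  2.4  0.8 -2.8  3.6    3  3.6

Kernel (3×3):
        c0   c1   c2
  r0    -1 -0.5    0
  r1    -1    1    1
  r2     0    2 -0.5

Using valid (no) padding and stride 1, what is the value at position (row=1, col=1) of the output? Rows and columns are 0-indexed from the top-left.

The receptive field on the input at this output position is [1.8 4.5 2.6 / 0.1 2.4 4.9 / 2.7 5.4 -2.8]. Elementwise product with the kernel and sum: 1.8·-1 + 4.5·-0.5 + 0.1·-1 + 2.4·1 + 4.9·1 + 5.4·2 + -2.8·-0.5.

15.35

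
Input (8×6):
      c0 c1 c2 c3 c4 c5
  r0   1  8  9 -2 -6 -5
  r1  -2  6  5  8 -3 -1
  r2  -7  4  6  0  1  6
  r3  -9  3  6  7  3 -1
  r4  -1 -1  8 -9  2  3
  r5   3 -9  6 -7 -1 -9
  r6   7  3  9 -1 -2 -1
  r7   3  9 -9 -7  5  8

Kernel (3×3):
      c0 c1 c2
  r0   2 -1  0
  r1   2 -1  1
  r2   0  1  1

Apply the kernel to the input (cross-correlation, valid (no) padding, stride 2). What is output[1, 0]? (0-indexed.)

-26

The receptive field on the input at this output position is [-7 4 6 / -9 3 6 / -1 -1 8]. Elementwise product with the kernel and sum: -7·2 + 4·-1 + -9·2 + 3·-1 + 6·1 + -1·1 + 8·1.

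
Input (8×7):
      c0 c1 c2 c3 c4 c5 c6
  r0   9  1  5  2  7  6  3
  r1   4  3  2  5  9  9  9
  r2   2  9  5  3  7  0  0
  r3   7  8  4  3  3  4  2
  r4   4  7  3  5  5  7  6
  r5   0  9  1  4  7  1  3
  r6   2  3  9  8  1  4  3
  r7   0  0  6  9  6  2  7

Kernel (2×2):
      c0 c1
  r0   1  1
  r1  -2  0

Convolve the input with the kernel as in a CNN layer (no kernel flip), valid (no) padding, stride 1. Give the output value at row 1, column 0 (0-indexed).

3

The receptive field on the input at this output position is [4 3 / 2 9]. Elementwise product with the kernel and sum: 4·1 + 3·1 + 2·-2.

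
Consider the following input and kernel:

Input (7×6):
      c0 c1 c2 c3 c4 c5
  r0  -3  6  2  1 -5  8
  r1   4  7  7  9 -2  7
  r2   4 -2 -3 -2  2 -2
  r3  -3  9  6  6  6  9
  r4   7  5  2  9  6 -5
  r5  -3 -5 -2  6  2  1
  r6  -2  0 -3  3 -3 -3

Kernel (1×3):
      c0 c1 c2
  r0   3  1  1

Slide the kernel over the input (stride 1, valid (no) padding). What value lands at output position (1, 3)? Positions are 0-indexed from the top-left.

The receptive field on the input at this output position is [9 -2 7]. Elementwise product with the kernel and sum: 9·3 + -2·1 + 7·1.

32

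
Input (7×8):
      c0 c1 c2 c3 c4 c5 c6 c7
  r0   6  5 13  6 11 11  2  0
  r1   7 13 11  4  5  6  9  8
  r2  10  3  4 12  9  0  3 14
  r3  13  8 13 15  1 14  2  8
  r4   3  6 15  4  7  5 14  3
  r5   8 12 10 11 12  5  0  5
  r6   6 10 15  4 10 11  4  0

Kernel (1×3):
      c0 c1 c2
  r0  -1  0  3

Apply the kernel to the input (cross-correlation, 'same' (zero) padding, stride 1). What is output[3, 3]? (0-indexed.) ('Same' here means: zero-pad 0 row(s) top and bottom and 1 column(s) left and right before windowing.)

-10

The receptive field on the zero-padded input at this output position is [13 15 1]. Elementwise product with the kernel and sum: 13·-1 + 1·3.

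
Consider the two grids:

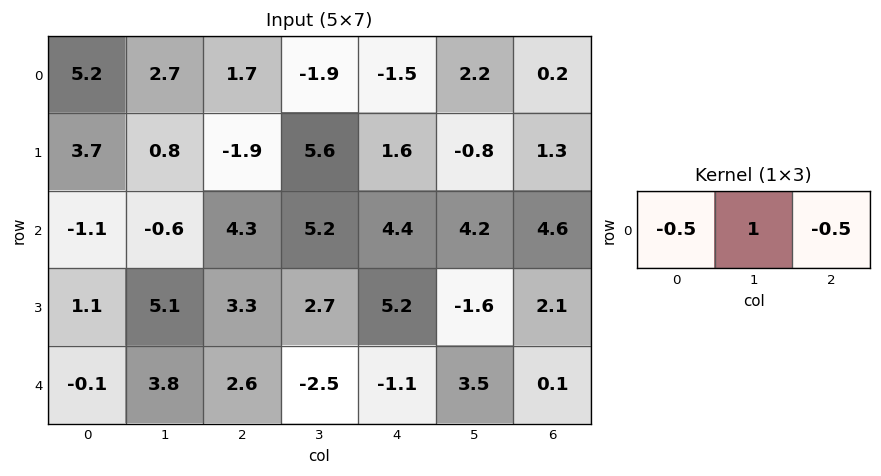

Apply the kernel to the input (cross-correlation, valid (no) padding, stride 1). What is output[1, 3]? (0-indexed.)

-0.8

The receptive field on the input at this output position is [5.6 1.6 -0.8]. Elementwise product with the kernel and sum: 5.6·-0.5 + 1.6·1 + -0.8·-0.5.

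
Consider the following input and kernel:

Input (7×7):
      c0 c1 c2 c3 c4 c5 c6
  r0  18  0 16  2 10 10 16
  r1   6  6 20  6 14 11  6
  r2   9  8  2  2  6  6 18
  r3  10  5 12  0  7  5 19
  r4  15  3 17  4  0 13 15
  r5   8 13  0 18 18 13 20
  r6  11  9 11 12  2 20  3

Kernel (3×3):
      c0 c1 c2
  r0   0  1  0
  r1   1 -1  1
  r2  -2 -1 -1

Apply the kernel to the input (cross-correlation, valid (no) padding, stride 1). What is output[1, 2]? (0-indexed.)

The receptive field on the input at this output position is [20 6 14 / 2 2 6 / 12 0 7]. Elementwise product with the kernel and sum: 6·1 + 2·1 + 2·-1 + 6·1 + 12·-2 + 0·-1 + 7·-1.

-19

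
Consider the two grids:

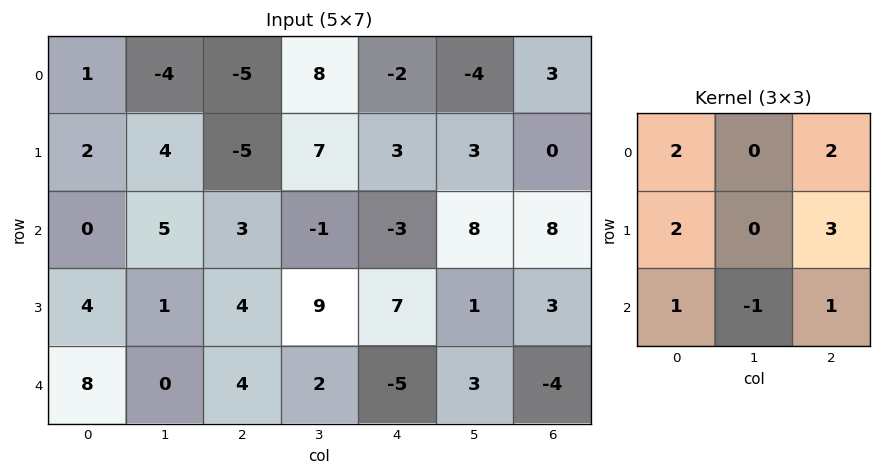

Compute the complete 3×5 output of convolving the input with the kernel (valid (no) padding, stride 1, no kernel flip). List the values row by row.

-21 38 -14 41 5
10 35 -5 45 33
38 35 26 45 21

Output[0,0]: The receptive field on the input at this output position is [1 -4 -5 / 2 4 -5 / 0 5 3]. Elementwise product with the kernel and sum: 1·2 + -5·2 + 2·2 + -5·3 + 0·1 + 5·-1 + 3·1.
Output[0,1]: The receptive field on the input at this output position is [-4 -5 8 / 4 -5 7 / 5 3 -1]. Elementwise product with the kernel and sum: -4·2 + 8·2 + 4·2 + 7·3 + 5·1 + 3·-1 + -1·1.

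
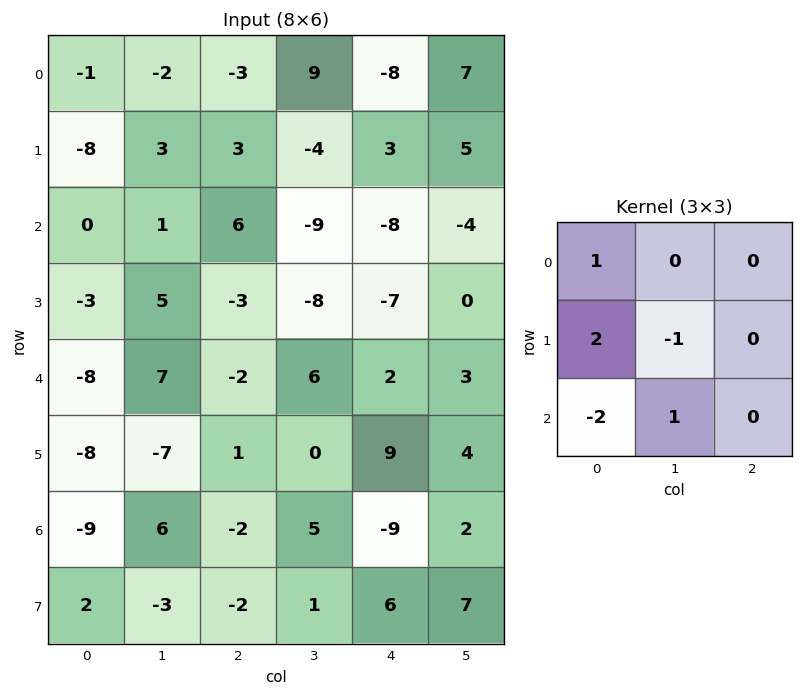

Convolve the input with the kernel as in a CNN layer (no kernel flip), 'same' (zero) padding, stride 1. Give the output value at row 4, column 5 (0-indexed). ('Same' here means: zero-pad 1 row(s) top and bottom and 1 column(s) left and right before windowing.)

The receptive field on the zero-padded input at this output position is [-7 0 0 / 2 3 0 / 9 4 0]. Elementwise product with the kernel and sum: -7·1 + 2·2 + 3·-1 + 9·-2 + 4·1.

-20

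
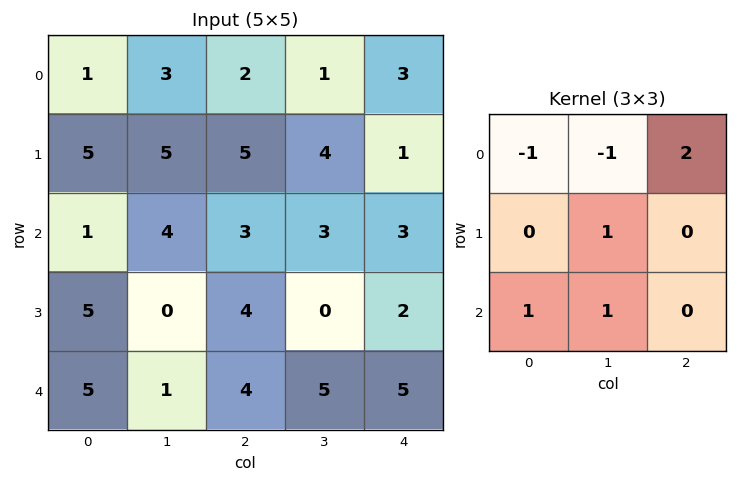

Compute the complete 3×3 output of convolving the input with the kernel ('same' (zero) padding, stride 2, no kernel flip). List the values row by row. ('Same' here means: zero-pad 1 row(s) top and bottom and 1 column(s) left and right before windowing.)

6 12 8
11 5 0
0 0 3

Output[0,0]: The receptive field on the zero-padded input at this output position is [0 0 0 / 0 1 3 / 0 5 5]. Elementwise product with the kernel and sum: 0·-1 + 0·-1 + 0·2 + 1·1 + 0·1 + 5·1.
Output[0,1]: The receptive field on the zero-padded input at this output position is [0 0 0 / 3 2 1 / 5 5 4]. Elementwise product with the kernel and sum: 0·-1 + 0·-1 + 0·2 + 2·1 + 5·1 + 5·1.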